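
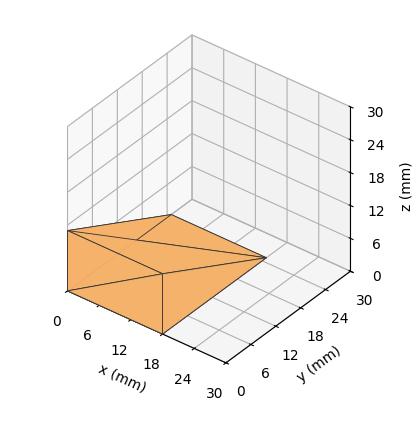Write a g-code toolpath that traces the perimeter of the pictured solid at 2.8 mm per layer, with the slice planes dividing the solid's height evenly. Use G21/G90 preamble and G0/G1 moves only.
Reading the render: the shape is a wedge (ramp): 18 × 25 mm base, rising to 11 mm along the y=0 edge and sloping linearly to z=0 at y=25 (dimensions read to the nearest mm from the axis ticks). For the g-code, the solid's height is divided into equal slices at the stated Δz and each level perimeter traced with G1 moves after a G0 lift.

; perimeter-only toolpath
G21 ; units = mm
G90 ; absolute positioning
G28 ; home
; layer 1
G0 Z2.8
G0 X0.0 Y0.0
G1 X18.0 Y0.0
G1 X18.0 Y18.8
G1 X0.0 Y18.8
G1 X0.0 Y0.0
; layer 2
G0 Z5.5
G0 X0.0 Y0.0
G1 X18.0 Y0.0
G1 X18.0 Y12.5
G1 X0.0 Y12.5
G1 X0.0 Y0.0
; layer 3
G0 Z8.2
G0 X0.0 Y0.0
G1 X18.0 Y0.0
G1 X18.0 Y6.2
G1 X0.0 Y6.2
G1 X0.0 Y0.0
M2 ; end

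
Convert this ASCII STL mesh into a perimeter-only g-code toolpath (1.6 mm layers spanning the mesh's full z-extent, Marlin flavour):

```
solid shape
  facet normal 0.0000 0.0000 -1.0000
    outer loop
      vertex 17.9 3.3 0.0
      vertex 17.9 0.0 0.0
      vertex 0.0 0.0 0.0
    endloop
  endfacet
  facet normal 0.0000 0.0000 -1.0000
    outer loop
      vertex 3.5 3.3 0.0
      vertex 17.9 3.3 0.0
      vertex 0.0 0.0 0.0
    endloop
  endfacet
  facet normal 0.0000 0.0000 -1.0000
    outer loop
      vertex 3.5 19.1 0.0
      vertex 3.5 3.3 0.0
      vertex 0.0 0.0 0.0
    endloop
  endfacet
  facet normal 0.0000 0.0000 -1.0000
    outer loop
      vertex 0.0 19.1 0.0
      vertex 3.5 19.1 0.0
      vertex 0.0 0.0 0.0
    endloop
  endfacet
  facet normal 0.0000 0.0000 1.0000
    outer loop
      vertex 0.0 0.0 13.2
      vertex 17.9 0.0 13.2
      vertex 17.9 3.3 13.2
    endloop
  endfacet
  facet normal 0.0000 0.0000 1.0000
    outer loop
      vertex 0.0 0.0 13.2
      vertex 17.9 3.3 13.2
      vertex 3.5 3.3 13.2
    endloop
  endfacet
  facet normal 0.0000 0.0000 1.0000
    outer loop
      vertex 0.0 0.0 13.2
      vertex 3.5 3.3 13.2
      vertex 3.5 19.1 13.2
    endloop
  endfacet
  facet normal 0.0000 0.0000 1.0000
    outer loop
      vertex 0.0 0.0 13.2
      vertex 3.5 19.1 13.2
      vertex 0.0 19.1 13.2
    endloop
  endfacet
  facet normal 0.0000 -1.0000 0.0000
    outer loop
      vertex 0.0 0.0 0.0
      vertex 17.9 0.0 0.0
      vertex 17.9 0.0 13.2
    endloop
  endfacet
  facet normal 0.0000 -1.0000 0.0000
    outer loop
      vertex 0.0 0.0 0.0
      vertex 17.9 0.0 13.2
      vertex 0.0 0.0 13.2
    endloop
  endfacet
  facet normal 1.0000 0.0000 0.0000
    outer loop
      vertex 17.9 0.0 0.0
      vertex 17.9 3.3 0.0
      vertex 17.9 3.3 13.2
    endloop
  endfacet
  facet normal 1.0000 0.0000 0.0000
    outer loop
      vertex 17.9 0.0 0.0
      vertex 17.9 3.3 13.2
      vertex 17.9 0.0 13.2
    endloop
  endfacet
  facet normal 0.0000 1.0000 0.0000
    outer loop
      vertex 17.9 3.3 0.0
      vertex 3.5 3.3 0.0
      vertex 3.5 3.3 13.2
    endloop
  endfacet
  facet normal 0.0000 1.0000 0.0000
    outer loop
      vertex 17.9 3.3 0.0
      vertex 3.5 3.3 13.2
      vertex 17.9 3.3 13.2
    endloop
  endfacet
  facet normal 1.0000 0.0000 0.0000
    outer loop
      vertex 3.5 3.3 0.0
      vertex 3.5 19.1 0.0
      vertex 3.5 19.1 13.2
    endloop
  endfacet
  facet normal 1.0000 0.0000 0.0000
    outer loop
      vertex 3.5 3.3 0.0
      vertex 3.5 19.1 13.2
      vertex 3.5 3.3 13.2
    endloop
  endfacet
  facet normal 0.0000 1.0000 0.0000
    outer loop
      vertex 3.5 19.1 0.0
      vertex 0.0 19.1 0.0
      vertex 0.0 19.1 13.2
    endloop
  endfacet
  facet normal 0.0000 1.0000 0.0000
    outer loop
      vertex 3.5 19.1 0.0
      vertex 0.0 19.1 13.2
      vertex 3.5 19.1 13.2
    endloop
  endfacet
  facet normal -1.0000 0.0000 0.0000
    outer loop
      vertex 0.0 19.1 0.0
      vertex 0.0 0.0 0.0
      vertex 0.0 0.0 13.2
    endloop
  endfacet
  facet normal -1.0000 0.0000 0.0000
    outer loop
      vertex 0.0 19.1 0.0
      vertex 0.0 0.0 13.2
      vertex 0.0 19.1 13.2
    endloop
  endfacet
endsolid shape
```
; perimeter-only toolpath
G21 ; units = mm
G90 ; absolute positioning
G28 ; home
; layer 1
G0 Z1.6
G0 X0.0 Y0.0
G1 X17.9 Y0.0
G1 X17.9 Y3.3
G1 X3.5 Y3.3
G1 X3.5 Y19.1
G1 X0.0 Y19.1
G1 X0.0 Y0.0
; layer 2
G0 Z3.3
G0 X0.0 Y0.0
G1 X17.9 Y0.0
G1 X17.9 Y3.3
G1 X3.5 Y3.3
G1 X3.5 Y19.1
G1 X0.0 Y19.1
G1 X0.0 Y0.0
; layer 3
G0 Z4.9
G0 X0.0 Y0.0
G1 X17.9 Y0.0
G1 X17.9 Y3.3
G1 X3.5 Y3.3
G1 X3.5 Y19.1
G1 X0.0 Y19.1
G1 X0.0 Y0.0
; layer 4
G0 Z6.6
G0 X0.0 Y0.0
G1 X17.9 Y0.0
G1 X17.9 Y3.3
G1 X3.5 Y3.3
G1 X3.5 Y19.1
G1 X0.0 Y19.1
G1 X0.0 Y0.0
; layer 5
G0 Z8.2
G0 X0.0 Y0.0
G1 X17.9 Y0.0
G1 X17.9 Y3.3
G1 X3.5 Y3.3
G1 X3.5 Y19.1
G1 X0.0 Y19.1
G1 X0.0 Y0.0
; layer 6
G0 Z9.9
G0 X0.0 Y0.0
G1 X17.9 Y0.0
G1 X17.9 Y3.3
G1 X3.5 Y3.3
G1 X3.5 Y19.1
G1 X0.0 Y19.1
G1 X0.0 Y0.0
; layer 7
G0 Z11.5
G0 X0.0 Y0.0
G1 X17.9 Y0.0
G1 X17.9 Y3.3
G1 X3.5 Y3.3
G1 X3.5 Y19.1
G1 X0.0 Y19.1
G1 X0.0 Y0.0
; layer 8
G0 Z13.2
G0 X0.0 Y0.0
G1 X17.9 Y0.0
G1 X17.9 Y3.3
G1 X3.5 Y3.3
G1 X3.5 Y19.1
G1 X0.0 Y19.1
G1 X0.0 Y0.0
M2 ; end

The solid is an L-shaped prism: outer 17.9 × 19.1 mm, arm thicknesses ≈ 3.3 mm (horizontal) and 3.5 mm (vertical), extruded 13.2 mm in z. Slicing at Δz = 1.6 mm — 8 equal slices spanning the solid's height, so layer i sits at z = i·h/8 — gives 8 non-empty perimeters. Each is a 6-segment closed polygon; G0 lifts to the layer z and rapids to the start vertex, then G1 traces the edges.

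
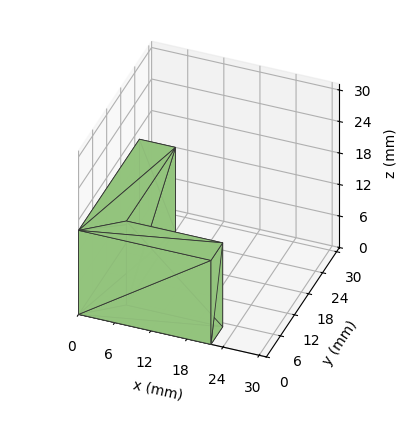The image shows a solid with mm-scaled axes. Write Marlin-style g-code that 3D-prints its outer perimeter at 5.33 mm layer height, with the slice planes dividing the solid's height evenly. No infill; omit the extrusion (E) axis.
Reading the render: the shape is an L-shaped prism: outer 22 × 26 mm, arm thicknesses ≈ 5 mm (horizontal) and 6 mm (vertical), extruded 16 mm in z (dimensions read to the nearest mm from the axis ticks). For the g-code, the solid's height is divided into equal slices at the stated Δz and each level perimeter traced with G1 moves after a G0 lift.

; perimeter-only toolpath
G21 ; units = mm
G90 ; absolute positioning
G28 ; home
; layer 1
G0 Z5.33
G0 X0.00 Y0.00
G1 X22.00 Y0.00
G1 X22.00 Y5.00
G1 X6.00 Y5.00
G1 X6.00 Y26.00
G1 X0.00 Y26.00
G1 X0.00 Y0.00
; layer 2
G0 Z10.67
G0 X0.00 Y0.00
G1 X22.00 Y0.00
G1 X22.00 Y5.00
G1 X6.00 Y5.00
G1 X6.00 Y26.00
G1 X0.00 Y26.00
G1 X0.00 Y0.00
; layer 3
G0 Z16.00
G0 X0.00 Y0.00
G1 X22.00 Y0.00
G1 X22.00 Y5.00
G1 X6.00 Y5.00
G1 X6.00 Y26.00
G1 X0.00 Y26.00
G1 X0.00 Y0.00
M2 ; end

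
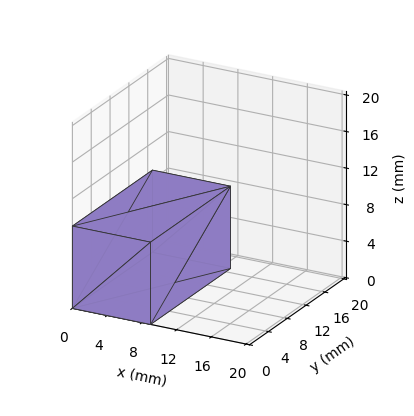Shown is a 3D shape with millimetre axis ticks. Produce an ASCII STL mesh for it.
Reading the render: the shape is a rectangular box, roughly 9 × 17 mm footprint and 9 mm tall (dimensions read to the nearest mm from the axis ticks). For the STL, each face is triangulated and given an outward normal.

solid part
  facet normal 0.0000 0.0000 -1.0000
    outer loop
      vertex 9.00 17.00 0.00
      vertex 9.00 0.00 0.00
      vertex 0.00 0.00 0.00
    endloop
  endfacet
  facet normal 0.0000 0.0000 -1.0000
    outer loop
      vertex 0.00 17.00 0.00
      vertex 9.00 17.00 0.00
      vertex 0.00 0.00 0.00
    endloop
  endfacet
  facet normal 0.0000 0.0000 1.0000
    outer loop
      vertex 0.00 0.00 9.00
      vertex 9.00 0.00 9.00
      vertex 9.00 17.00 9.00
    endloop
  endfacet
  facet normal 0.0000 0.0000 1.0000
    outer loop
      vertex 0.00 0.00 9.00
      vertex 9.00 17.00 9.00
      vertex 0.00 17.00 9.00
    endloop
  endfacet
  facet normal 0.0000 -1.0000 0.0000
    outer loop
      vertex 0.00 0.00 0.00
      vertex 9.00 0.00 0.00
      vertex 9.00 0.00 9.00
    endloop
  endfacet
  facet normal 0.0000 -1.0000 0.0000
    outer loop
      vertex 0.00 0.00 0.00
      vertex 9.00 0.00 9.00
      vertex 0.00 0.00 9.00
    endloop
  endfacet
  facet normal 0.0000 1.0000 0.0000
    outer loop
      vertex 9.00 17.00 9.00
      vertex 9.00 17.00 0.00
      vertex 0.00 17.00 0.00
    endloop
  endfacet
  facet normal 0.0000 1.0000 0.0000
    outer loop
      vertex 0.00 17.00 9.00
      vertex 9.00 17.00 9.00
      vertex 0.00 17.00 0.00
    endloop
  endfacet
  facet normal -1.0000 0.0000 0.0000
    outer loop
      vertex 0.00 17.00 9.00
      vertex 0.00 17.00 0.00
      vertex 0.00 0.00 0.00
    endloop
  endfacet
  facet normal -1.0000 0.0000 0.0000
    outer loop
      vertex 0.00 0.00 9.00
      vertex 0.00 17.00 9.00
      vertex 0.00 0.00 0.00
    endloop
  endfacet
  facet normal 1.0000 0.0000 0.0000
    outer loop
      vertex 9.00 0.00 0.00
      vertex 9.00 17.00 0.00
      vertex 9.00 17.00 9.00
    endloop
  endfacet
  facet normal 1.0000 0.0000 0.0000
    outer loop
      vertex 9.00 0.00 0.00
      vertex 9.00 17.00 9.00
      vertex 9.00 0.00 9.00
    endloop
  endfacet
endsolid part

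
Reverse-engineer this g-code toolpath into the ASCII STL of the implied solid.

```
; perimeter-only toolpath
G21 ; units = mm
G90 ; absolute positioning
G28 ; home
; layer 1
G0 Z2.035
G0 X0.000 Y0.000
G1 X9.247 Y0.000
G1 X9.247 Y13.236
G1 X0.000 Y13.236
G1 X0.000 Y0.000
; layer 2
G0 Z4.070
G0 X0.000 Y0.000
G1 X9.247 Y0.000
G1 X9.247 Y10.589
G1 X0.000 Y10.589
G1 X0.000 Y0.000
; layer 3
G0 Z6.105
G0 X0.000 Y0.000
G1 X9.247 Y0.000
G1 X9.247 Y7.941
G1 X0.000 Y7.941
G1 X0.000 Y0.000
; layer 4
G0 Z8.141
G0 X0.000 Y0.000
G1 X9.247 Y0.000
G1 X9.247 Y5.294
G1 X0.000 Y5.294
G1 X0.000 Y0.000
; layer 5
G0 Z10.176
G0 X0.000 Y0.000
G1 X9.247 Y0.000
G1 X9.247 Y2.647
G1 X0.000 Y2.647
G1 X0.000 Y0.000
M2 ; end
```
solid part
  facet normal 0.0000 0.0000 -1.0000
    outer loop
      vertex 9.247 15.883 0.000
      vertex 9.247 0.000 0.000
      vertex 0.000 0.000 0.000
    endloop
  endfacet
  facet normal 0.0000 0.0000 -1.0000
    outer loop
      vertex 0.000 15.883 0.000
      vertex 9.247 15.883 0.000
      vertex 0.000 0.000 0.000
    endloop
  endfacet
  facet normal 0.0000 -1.0000 0.0000
    outer loop
      vertex 0.000 0.000 0.000
      vertex 9.247 0.000 0.000
      vertex 9.247 0.000 12.211
    endloop
  endfacet
  facet normal 0.0000 -1.0000 0.0000
    outer loop
      vertex 0.000 0.000 0.000
      vertex 9.247 0.000 12.211
      vertex 0.000 0.000 12.211
    endloop
  endfacet
  facet normal 0.0000 0.6095 0.7928
    outer loop
      vertex 0.000 0.000 12.211
      vertex 9.247 0.000 12.211
      vertex 9.247 15.883 0.000
    endloop
  endfacet
  facet normal 0.0000 0.6095 0.7928
    outer loop
      vertex 0.000 0.000 12.211
      vertex 9.247 15.883 0.000
      vertex 0.000 15.883 0.000
    endloop
  endfacet
  facet normal -1.0000 0.0000 0.0000
    outer loop
      vertex 0.000 0.000 12.211
      vertex 0.000 15.883 0.000
      vertex 0.000 0.000 0.000
    endloop
  endfacet
  facet normal 1.0000 0.0000 0.0000
    outer loop
      vertex 9.247 0.000 0.000
      vertex 9.247 15.883 0.000
      vertex 9.247 0.000 12.211
    endloop
  endfacet
endsolid part

The G0 Z moves step by Δz≈2.035 mm. The G1 loops shrink linearly with z, so the solid tapers from its base footprint up to z≈12.2. Closing with a flat bottom cap and the tapered top and triangulating gives 8 facets — a wedge (ramp): 9.25 × 15.9 mm base, rising to 12.2 mm along the y=0 edge and sloping linearly to z=0 at y=15.9.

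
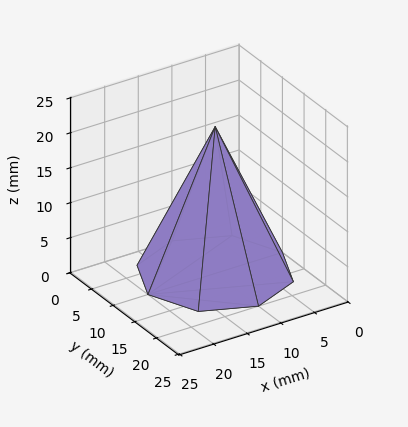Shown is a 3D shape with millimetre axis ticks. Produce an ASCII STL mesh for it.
Reading the render: the shape is a regular 8-sided pyramid, base circumscribed radius ≈ 10 mm, apex at z ≈ 21 mm (dimensions read to the nearest mm from the axis ticks). For the STL, each face is triangulated and given an outward normal.

solid part
  facet normal 0.0000 0.0000 -1.0000
    outer loop
      vertex 10.000 20.000 0.000
      vertex 17.071 17.071 0.000
      vertex 20.000 10.000 0.000
    endloop
  endfacet
  facet normal 0.0000 0.0000 -1.0000
    outer loop
      vertex 2.929 17.071 0.000
      vertex 10.000 20.000 0.000
      vertex 20.000 10.000 0.000
    endloop
  endfacet
  facet normal 0.0000 0.0000 -1.0000
    outer loop
      vertex 0.000 10.000 0.000
      vertex 2.929 17.071 0.000
      vertex 20.000 10.000 0.000
    endloop
  endfacet
  facet normal 0.0000 0.0000 -1.0000
    outer loop
      vertex 2.929 2.929 0.000
      vertex 0.000 10.000 0.000
      vertex 20.000 10.000 0.000
    endloop
  endfacet
  facet normal 0.0000 0.0000 -1.0000
    outer loop
      vertex 10.000 0.000 0.000
      vertex 2.929 2.929 0.000
      vertex 20.000 10.000 0.000
    endloop
  endfacet
  facet normal 0.0000 0.0000 -1.0000
    outer loop
      vertex 17.071 2.929 0.000
      vertex 10.000 0.000 0.000
      vertex 20.000 10.000 0.000
    endloop
  endfacet
  facet normal 0.8457 0.3503 0.4027
    outer loop
      vertex 20.000 10.000 0.000
      vertex 17.071 17.071 0.000
      vertex 10.000 10.000 21.000
    endloop
  endfacet
  facet normal 0.3503 0.8457 0.4027
    outer loop
      vertex 17.071 17.071 0.000
      vertex 10.000 20.000 0.000
      vertex 10.000 10.000 21.000
    endloop
  endfacet
  facet normal -0.3503 0.8457 0.4027
    outer loop
      vertex 10.000 20.000 0.000
      vertex 2.929 17.071 0.000
      vertex 10.000 10.000 21.000
    endloop
  endfacet
  facet normal -0.8457 0.3503 0.4027
    outer loop
      vertex 2.929 17.071 0.000
      vertex 0.000 10.000 0.000
      vertex 10.000 10.000 21.000
    endloop
  endfacet
  facet normal -0.8457 -0.3503 0.4027
    outer loop
      vertex 0.000 10.000 0.000
      vertex 2.929 2.929 0.000
      vertex 10.000 10.000 21.000
    endloop
  endfacet
  facet normal -0.3503 -0.8457 0.4027
    outer loop
      vertex 2.929 2.929 0.000
      vertex 10.000 0.000 0.000
      vertex 10.000 10.000 21.000
    endloop
  endfacet
  facet normal 0.3503 -0.8457 0.4027
    outer loop
      vertex 10.000 0.000 0.000
      vertex 17.071 2.929 0.000
      vertex 10.000 10.000 21.000
    endloop
  endfacet
  facet normal 0.8457 -0.3503 0.4027
    outer loop
      vertex 17.071 2.929 0.000
      vertex 20.000 10.000 0.000
      vertex 10.000 10.000 21.000
    endloop
  endfacet
endsolid part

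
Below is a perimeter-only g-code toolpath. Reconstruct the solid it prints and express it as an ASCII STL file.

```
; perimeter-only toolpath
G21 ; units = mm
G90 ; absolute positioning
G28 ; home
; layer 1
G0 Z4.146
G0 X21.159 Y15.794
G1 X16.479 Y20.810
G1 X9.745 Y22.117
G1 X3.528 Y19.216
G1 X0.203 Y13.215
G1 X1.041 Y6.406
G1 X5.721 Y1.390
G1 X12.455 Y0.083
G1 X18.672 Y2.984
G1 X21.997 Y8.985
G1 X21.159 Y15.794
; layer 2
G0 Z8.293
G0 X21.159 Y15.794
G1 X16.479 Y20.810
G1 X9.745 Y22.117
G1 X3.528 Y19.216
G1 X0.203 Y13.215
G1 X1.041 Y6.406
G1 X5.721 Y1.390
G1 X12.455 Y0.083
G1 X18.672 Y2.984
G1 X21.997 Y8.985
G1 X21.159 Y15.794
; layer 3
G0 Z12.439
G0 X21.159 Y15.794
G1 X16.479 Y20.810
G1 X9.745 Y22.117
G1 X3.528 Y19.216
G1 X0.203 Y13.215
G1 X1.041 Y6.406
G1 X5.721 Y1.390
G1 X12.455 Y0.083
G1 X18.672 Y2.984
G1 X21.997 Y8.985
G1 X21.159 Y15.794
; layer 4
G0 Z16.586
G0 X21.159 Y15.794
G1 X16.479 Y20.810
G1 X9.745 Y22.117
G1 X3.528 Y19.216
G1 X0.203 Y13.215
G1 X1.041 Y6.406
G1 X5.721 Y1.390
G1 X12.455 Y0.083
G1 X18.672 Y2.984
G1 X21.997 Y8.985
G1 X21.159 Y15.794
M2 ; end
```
solid part
  facet normal 0.0000 0.0000 -1.0000
    outer loop
      vertex 9.745 22.117 0.000
      vertex 16.479 20.810 0.000
      vertex 21.159 15.794 0.000
    endloop
  endfacet
  facet normal 0.0000 0.0000 -1.0000
    outer loop
      vertex 3.528 19.216 0.000
      vertex 9.745 22.117 0.000
      vertex 21.159 15.794 0.000
    endloop
  endfacet
  facet normal 0.0000 0.0000 -1.0000
    outer loop
      vertex 0.203 13.215 0.000
      vertex 3.528 19.216 0.000
      vertex 21.159 15.794 0.000
    endloop
  endfacet
  facet normal 0.0000 0.0000 -1.0000
    outer loop
      vertex 1.041 6.406 0.000
      vertex 0.203 13.215 0.000
      vertex 21.159 15.794 0.000
    endloop
  endfacet
  facet normal 0.0000 0.0000 -1.0000
    outer loop
      vertex 5.721 1.390 0.000
      vertex 1.041 6.406 0.000
      vertex 21.159 15.794 0.000
    endloop
  endfacet
  facet normal 0.0000 0.0000 -1.0000
    outer loop
      vertex 12.455 0.083 0.000
      vertex 5.721 1.390 0.000
      vertex 21.159 15.794 0.000
    endloop
  endfacet
  facet normal 0.0000 0.0000 -1.0000
    outer loop
      vertex 18.672 2.984 0.000
      vertex 12.455 0.083 0.000
      vertex 21.159 15.794 0.000
    endloop
  endfacet
  facet normal 0.0000 0.0000 -1.0000
    outer loop
      vertex 21.997 8.985 0.000
      vertex 18.672 2.984 0.000
      vertex 21.159 15.794 0.000
    endloop
  endfacet
  facet normal 0.0000 0.0000 1.0000
    outer loop
      vertex 21.159 15.794 16.586
      vertex 16.479 20.810 16.586
      vertex 9.745 22.117 16.586
    endloop
  endfacet
  facet normal 0.0000 0.0000 1.0000
    outer loop
      vertex 21.159 15.794 16.586
      vertex 9.745 22.117 16.586
      vertex 3.528 19.216 16.586
    endloop
  endfacet
  facet normal 0.0000 0.0000 1.0000
    outer loop
      vertex 21.159 15.794 16.586
      vertex 3.528 19.216 16.586
      vertex 0.203 13.215 16.586
    endloop
  endfacet
  facet normal 0.0000 0.0000 1.0000
    outer loop
      vertex 21.159 15.794 16.586
      vertex 0.203 13.215 16.586
      vertex 1.041 6.406 16.586
    endloop
  endfacet
  facet normal 0.0000 0.0000 1.0000
    outer loop
      vertex 21.159 15.794 16.586
      vertex 1.041 6.406 16.586
      vertex 5.721 1.390 16.586
    endloop
  endfacet
  facet normal 0.0000 0.0000 1.0000
    outer loop
      vertex 21.159 15.794 16.586
      vertex 5.721 1.390 16.586
      vertex 12.455 0.083 16.586
    endloop
  endfacet
  facet normal 0.0000 0.0000 1.0000
    outer loop
      vertex 21.159 15.794 16.586
      vertex 12.455 0.083 16.586
      vertex 18.672 2.984 16.586
    endloop
  endfacet
  facet normal 0.0000 0.0000 1.0000
    outer loop
      vertex 21.159 15.794 16.586
      vertex 18.672 2.984 16.586
      vertex 21.997 8.985 16.586
    endloop
  endfacet
  facet normal 0.7312 0.6822 0.0000
    outer loop
      vertex 21.159 15.794 0.000
      vertex 16.479 20.810 0.000
      vertex 16.479 20.810 16.586
    endloop
  endfacet
  facet normal 0.7312 0.6822 0.0000
    outer loop
      vertex 21.159 15.794 0.000
      vertex 16.479 20.810 16.586
      vertex 21.159 15.794 16.586
    endloop
  endfacet
  facet normal 0.1905 0.9817 0.0000
    outer loop
      vertex 16.479 20.810 0.000
      vertex 9.745 22.117 0.000
      vertex 9.745 22.117 16.586
    endloop
  endfacet
  facet normal 0.1905 0.9817 0.0000
    outer loop
      vertex 16.479 20.810 0.000
      vertex 9.745 22.117 16.586
      vertex 16.479 20.810 16.586
    endloop
  endfacet
  facet normal -0.4229 0.9062 0.0000
    outer loop
      vertex 9.745 22.117 0.000
      vertex 3.528 19.216 0.000
      vertex 3.528 19.216 16.586
    endloop
  endfacet
  facet normal -0.4229 0.9062 0.0000
    outer loop
      vertex 9.745 22.117 0.000
      vertex 3.528 19.216 16.586
      vertex 9.745 22.117 16.586
    endloop
  endfacet
  facet normal -0.8747 0.4847 0.0000
    outer loop
      vertex 3.528 19.216 0.000
      vertex 0.203 13.215 0.000
      vertex 0.203 13.215 16.586
    endloop
  endfacet
  facet normal -0.8747 0.4847 0.0000
    outer loop
      vertex 3.528 19.216 0.000
      vertex 0.203 13.215 16.586
      vertex 3.528 19.216 16.586
    endloop
  endfacet
  facet normal -0.9925 -0.1222 0.0000
    outer loop
      vertex 0.203 13.215 0.000
      vertex 1.041 6.406 0.000
      vertex 1.041 6.406 16.586
    endloop
  endfacet
  facet normal -0.9925 -0.1222 0.0000
    outer loop
      vertex 0.203 13.215 0.000
      vertex 1.041 6.406 16.586
      vertex 0.203 13.215 16.586
    endloop
  endfacet
  facet normal -0.7312 -0.6822 0.0000
    outer loop
      vertex 1.041 6.406 0.000
      vertex 5.721 1.390 0.000
      vertex 5.721 1.390 16.586
    endloop
  endfacet
  facet normal -0.7312 -0.6822 0.0000
    outer loop
      vertex 1.041 6.406 0.000
      vertex 5.721 1.390 16.586
      vertex 1.041 6.406 16.586
    endloop
  endfacet
  facet normal -0.1905 -0.9817 0.0000
    outer loop
      vertex 5.721 1.390 0.000
      vertex 12.455 0.083 0.000
      vertex 12.455 0.083 16.586
    endloop
  endfacet
  facet normal -0.1905 -0.9817 0.0000
    outer loop
      vertex 5.721 1.390 0.000
      vertex 12.455 0.083 16.586
      vertex 5.721 1.390 16.586
    endloop
  endfacet
  facet normal 0.4229 -0.9062 0.0000
    outer loop
      vertex 12.455 0.083 0.000
      vertex 18.672 2.984 0.000
      vertex 18.672 2.984 16.586
    endloop
  endfacet
  facet normal 0.4229 -0.9062 0.0000
    outer loop
      vertex 12.455 0.083 0.000
      vertex 18.672 2.984 16.586
      vertex 12.455 0.083 16.586
    endloop
  endfacet
  facet normal 0.8747 -0.4847 0.0000
    outer loop
      vertex 18.672 2.984 0.000
      vertex 21.997 8.985 0.000
      vertex 21.997 8.985 16.586
    endloop
  endfacet
  facet normal 0.8747 -0.4847 0.0000
    outer loop
      vertex 18.672 2.984 0.000
      vertex 21.997 8.985 16.586
      vertex 18.672 2.984 16.586
    endloop
  endfacet
  facet normal 0.9925 0.1222 0.0000
    outer loop
      vertex 21.997 8.985 0.000
      vertex 21.159 15.794 0.000
      vertex 21.159 15.794 16.586
    endloop
  endfacet
  facet normal 0.9925 0.1222 0.0000
    outer loop
      vertex 21.997 8.985 0.000
      vertex 21.159 15.794 16.586
      vertex 21.997 8.985 16.586
    endloop
  endfacet
endsolid part

The G0 Z moves step by Δz≈4.146 mm. Every layer's G1 loop is the same polygon, so the solid is a straight extrusion of it from z=0 to z≈16.6. Closing with flat bottom and top caps and triangulating gives 36 facets — a regular 10-sided prism (a cylinder approximated with 10 flat sides), circumscribed radius ≈ 11.1 mm, height ≈ 16.6 mm.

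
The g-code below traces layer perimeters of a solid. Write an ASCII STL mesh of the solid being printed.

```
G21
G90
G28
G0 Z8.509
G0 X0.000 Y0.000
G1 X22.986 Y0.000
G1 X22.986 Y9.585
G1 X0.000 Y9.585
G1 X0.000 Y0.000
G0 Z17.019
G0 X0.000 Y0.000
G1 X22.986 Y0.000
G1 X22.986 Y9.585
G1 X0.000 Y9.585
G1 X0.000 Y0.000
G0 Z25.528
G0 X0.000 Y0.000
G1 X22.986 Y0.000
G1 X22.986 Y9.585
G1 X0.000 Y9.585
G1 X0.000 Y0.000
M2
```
solid part
  facet normal 0.0000 0.0000 -1.0000
    outer loop
      vertex 22.986 9.585 0.000
      vertex 22.986 0.000 0.000
      vertex 0.000 0.000 0.000
    endloop
  endfacet
  facet normal 0.0000 0.0000 -1.0000
    outer loop
      vertex 0.000 9.585 0.000
      vertex 22.986 9.585 0.000
      vertex 0.000 0.000 0.000
    endloop
  endfacet
  facet normal 0.0000 0.0000 1.0000
    outer loop
      vertex 0.000 0.000 25.528
      vertex 22.986 0.000 25.528
      vertex 22.986 9.585 25.528
    endloop
  endfacet
  facet normal 0.0000 0.0000 1.0000
    outer loop
      vertex 0.000 0.000 25.528
      vertex 22.986 9.585 25.528
      vertex 0.000 9.585 25.528
    endloop
  endfacet
  facet normal 0.0000 -1.0000 0.0000
    outer loop
      vertex 0.000 0.000 0.000
      vertex 22.986 0.000 0.000
      vertex 22.986 0.000 25.528
    endloop
  endfacet
  facet normal 0.0000 -1.0000 0.0000
    outer loop
      vertex 0.000 0.000 0.000
      vertex 22.986 0.000 25.528
      vertex 0.000 0.000 25.528
    endloop
  endfacet
  facet normal 0.0000 1.0000 0.0000
    outer loop
      vertex 22.986 9.585 25.528
      vertex 22.986 9.585 0.000
      vertex 0.000 9.585 0.000
    endloop
  endfacet
  facet normal 0.0000 1.0000 0.0000
    outer loop
      vertex 0.000 9.585 25.528
      vertex 22.986 9.585 25.528
      vertex 0.000 9.585 0.000
    endloop
  endfacet
  facet normal -1.0000 0.0000 0.0000
    outer loop
      vertex 0.000 9.585 25.528
      vertex 0.000 9.585 0.000
      vertex 0.000 0.000 0.000
    endloop
  endfacet
  facet normal -1.0000 0.0000 0.0000
    outer loop
      vertex 0.000 0.000 25.528
      vertex 0.000 9.585 25.528
      vertex 0.000 0.000 0.000
    endloop
  endfacet
  facet normal 1.0000 0.0000 0.0000
    outer loop
      vertex 22.986 0.000 0.000
      vertex 22.986 9.585 0.000
      vertex 22.986 9.585 25.528
    endloop
  endfacet
  facet normal 1.0000 0.0000 0.0000
    outer loop
      vertex 22.986 0.000 0.000
      vertex 22.986 9.585 25.528
      vertex 22.986 0.000 25.528
    endloop
  endfacet
endsolid part

The G0 Z moves step by Δz≈8.509 mm. Every layer's G1 loop is the same polygon, so the solid is a straight extrusion of it from z=0 to z≈25.5. Closing with flat bottom and top caps and triangulating gives 12 facets — a rectangular box, roughly 23 × 9.59 mm footprint and 25.5 mm tall.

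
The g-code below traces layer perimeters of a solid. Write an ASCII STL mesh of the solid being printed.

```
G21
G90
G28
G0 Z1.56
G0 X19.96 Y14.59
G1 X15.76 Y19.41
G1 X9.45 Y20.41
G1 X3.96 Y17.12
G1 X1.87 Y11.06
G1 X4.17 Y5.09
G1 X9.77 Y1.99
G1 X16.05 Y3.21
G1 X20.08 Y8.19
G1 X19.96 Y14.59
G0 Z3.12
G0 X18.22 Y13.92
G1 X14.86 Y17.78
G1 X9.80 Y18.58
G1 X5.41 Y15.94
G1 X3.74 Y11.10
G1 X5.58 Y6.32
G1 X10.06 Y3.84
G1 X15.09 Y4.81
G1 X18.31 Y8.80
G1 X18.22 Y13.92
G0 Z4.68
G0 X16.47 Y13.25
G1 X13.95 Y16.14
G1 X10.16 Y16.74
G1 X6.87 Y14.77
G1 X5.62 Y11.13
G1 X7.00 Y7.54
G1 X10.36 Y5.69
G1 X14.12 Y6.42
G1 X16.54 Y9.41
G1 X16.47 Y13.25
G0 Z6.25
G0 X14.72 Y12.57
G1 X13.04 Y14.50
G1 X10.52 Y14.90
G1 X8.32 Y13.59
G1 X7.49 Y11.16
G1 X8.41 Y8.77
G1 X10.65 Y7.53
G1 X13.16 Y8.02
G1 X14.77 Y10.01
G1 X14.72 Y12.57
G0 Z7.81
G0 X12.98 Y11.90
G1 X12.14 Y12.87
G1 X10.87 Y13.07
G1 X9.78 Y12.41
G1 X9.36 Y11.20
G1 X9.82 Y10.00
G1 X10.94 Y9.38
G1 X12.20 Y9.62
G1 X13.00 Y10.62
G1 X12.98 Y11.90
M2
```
solid part
  facet normal 0.0000 0.0000 -1.0000
    outer loop
      vertex 9.09 22.25 0.00
      vertex 16.67 21.05 0.00
      vertex 21.71 15.26 0.00
    endloop
  endfacet
  facet normal 0.0000 0.0000 -1.0000
    outer loop
      vertex 2.50 18.30 0.00
      vertex 9.09 22.25 0.00
      vertex 21.71 15.26 0.00
    endloop
  endfacet
  facet normal 0.0000 0.0000 -1.0000
    outer loop
      vertex 0.00 11.03 0.00
      vertex 2.50 18.30 0.00
      vertex 21.71 15.26 0.00
    endloop
  endfacet
  facet normal 0.0000 0.0000 -1.0000
    outer loop
      vertex 2.76 3.86 0.00
      vertex 0.00 11.03 0.00
      vertex 21.71 15.26 0.00
    endloop
  endfacet
  facet normal 0.0000 0.0000 -1.0000
    outer loop
      vertex 9.48 0.14 0.00
      vertex 2.76 3.86 0.00
      vertex 21.71 15.26 0.00
    endloop
  endfacet
  facet normal 0.0000 0.0000 -1.0000
    outer loop
      vertex 17.02 1.60 0.00
      vertex 9.48 0.14 0.00
      vertex 21.71 15.26 0.00
    endloop
  endfacet
  facet normal 0.0000 0.0000 -1.0000
    outer loop
      vertex 21.85 7.58 0.00
      vertex 17.02 1.60 0.00
      vertex 21.71 15.26 0.00
    endloop
  endfacet
  facet normal 0.5009 0.4360 0.7477
    outer loop
      vertex 21.71 15.26 0.00
      vertex 16.67 21.05 0.00
      vertex 11.23 11.23 9.37
    endloop
  endfacet
  facet normal 0.1038 0.6559 0.7477
    outer loop
      vertex 16.67 21.05 0.00
      vertex 9.09 22.25 0.00
      vertex 11.23 11.23 9.37
    endloop
  endfacet
  facet normal -0.3414 0.5695 0.7478
    outer loop
      vertex 9.09 22.25 0.00
      vertex 2.50 18.30 0.00
      vertex 11.23 11.23 9.37
    endloop
  endfacet
  facet normal -0.6278 0.2159 0.7478
    outer loop
      vertex 2.50 18.30 0.00
      vertex 0.00 11.03 0.00
      vertex 11.23 11.23 9.37
    endloop
  endfacet
  facet normal -0.6197 -0.2385 0.7478
    outer loop
      vertex 0.00 11.03 0.00
      vertex 2.76 3.86 0.00
      vertex 11.23 11.23 9.37
    endloop
  endfacet
  facet normal -0.3216 -0.5810 0.7477
    outer loop
      vertex 2.76 3.86 0.00
      vertex 9.48 0.14 0.00
      vertex 11.23 11.23 9.37
    endloop
  endfacet
  facet normal 0.1262 -0.6518 0.7478
    outer loop
      vertex 9.48 0.14 0.00
      vertex 17.02 1.60 0.00
      vertex 11.23 11.23 9.37
    endloop
  endfacet
  facet normal 0.5165 -0.4171 0.7478
    outer loop
      vertex 17.02 1.60 0.00
      vertex 21.85 7.58 0.00
      vertex 11.23 11.23 9.37
    endloop
  endfacet
  facet normal 0.6639 0.0121 0.7477
    outer loop
      vertex 21.85 7.58 0.00
      vertex 21.71 15.26 0.00
      vertex 11.23 11.23 9.37
    endloop
  endfacet
endsolid part

The G0 Z moves step by Δz≈1.56 mm. The G1 loops shrink linearly with z, so the solid tapers from its base footprint up to z≈9.37. Closing with a flat bottom cap and the tapered top and triangulating gives 16 facets — a regular 9-sided pyramid, base circumscribed radius ≈ 11.2 mm, apex at z ≈ 9.37 mm.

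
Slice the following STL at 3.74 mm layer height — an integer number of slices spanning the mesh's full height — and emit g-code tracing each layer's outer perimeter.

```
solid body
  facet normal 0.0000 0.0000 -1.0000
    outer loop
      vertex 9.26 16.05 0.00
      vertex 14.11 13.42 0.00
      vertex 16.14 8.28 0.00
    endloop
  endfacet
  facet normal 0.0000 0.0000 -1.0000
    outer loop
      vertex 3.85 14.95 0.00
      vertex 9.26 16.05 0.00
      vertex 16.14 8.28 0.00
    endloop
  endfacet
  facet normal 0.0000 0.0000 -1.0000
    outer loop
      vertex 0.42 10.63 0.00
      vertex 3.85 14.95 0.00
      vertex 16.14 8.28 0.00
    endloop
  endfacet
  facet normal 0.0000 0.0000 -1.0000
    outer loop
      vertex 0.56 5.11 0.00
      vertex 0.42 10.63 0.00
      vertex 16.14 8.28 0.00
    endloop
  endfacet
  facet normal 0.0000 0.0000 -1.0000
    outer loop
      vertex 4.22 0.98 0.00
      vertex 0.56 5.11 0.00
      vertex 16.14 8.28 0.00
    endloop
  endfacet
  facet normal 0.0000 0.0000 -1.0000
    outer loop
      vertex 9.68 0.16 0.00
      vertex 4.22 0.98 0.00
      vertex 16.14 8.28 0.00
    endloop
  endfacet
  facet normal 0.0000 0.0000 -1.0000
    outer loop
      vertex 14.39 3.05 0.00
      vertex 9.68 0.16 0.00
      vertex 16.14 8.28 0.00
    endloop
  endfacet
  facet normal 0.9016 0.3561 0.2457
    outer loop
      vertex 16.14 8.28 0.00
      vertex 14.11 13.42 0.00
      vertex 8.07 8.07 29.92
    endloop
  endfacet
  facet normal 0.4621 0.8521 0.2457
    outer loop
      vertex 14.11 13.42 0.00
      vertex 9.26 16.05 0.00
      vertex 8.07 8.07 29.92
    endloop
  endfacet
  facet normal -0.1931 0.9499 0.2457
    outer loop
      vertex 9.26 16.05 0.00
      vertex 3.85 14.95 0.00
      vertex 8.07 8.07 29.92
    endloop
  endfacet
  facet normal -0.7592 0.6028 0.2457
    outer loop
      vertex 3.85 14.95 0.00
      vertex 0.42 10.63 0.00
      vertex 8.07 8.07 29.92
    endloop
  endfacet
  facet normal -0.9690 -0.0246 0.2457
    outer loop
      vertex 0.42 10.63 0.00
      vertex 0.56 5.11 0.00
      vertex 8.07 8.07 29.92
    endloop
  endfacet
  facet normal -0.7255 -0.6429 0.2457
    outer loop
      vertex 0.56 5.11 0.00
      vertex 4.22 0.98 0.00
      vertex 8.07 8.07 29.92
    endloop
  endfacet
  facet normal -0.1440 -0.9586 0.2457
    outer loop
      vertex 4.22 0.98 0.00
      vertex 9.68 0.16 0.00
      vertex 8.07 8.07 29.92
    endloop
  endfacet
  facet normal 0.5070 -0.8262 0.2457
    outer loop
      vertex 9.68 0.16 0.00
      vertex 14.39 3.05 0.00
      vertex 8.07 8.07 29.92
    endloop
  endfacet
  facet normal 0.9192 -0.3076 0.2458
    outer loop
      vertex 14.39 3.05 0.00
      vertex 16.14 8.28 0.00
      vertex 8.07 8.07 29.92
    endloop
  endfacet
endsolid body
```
; perimeter-only toolpath
G21 ; units = mm
G90 ; absolute positioning
G28 ; home
; layer 1
G0 Z3.74
G0 X15.13 Y8.25
G1 X13.36 Y12.75
G1 X9.11 Y15.05
G1 X4.38 Y14.09
G1 X1.38 Y10.31
G1 X1.50 Y5.48
G1 X4.70 Y1.87
G1 X9.48 Y1.15
G1 X13.60 Y3.68
G1 X15.13 Y8.25
; layer 2
G0 Z7.48
G0 X14.12 Y8.23
G1 X12.60 Y12.08
G1 X8.96 Y14.06
G1 X4.91 Y13.23
G1 X2.33 Y9.99
G1 X2.44 Y5.85
G1 X5.18 Y2.75
G1 X9.28 Y2.14
G1 X12.81 Y4.30
G1 X14.12 Y8.23
; layer 3
G0 Z11.22
G0 X13.11 Y8.20
G1 X11.84 Y11.41
G1 X8.81 Y13.06
G1 X5.43 Y12.37
G1 X3.29 Y9.67
G1 X3.38 Y6.22
G1 X5.66 Y3.64
G1 X9.08 Y3.13
G1 X12.02 Y4.93
G1 X13.11 Y8.20
; layer 4
G0 Z14.96
G0 X12.11 Y8.18
G1 X11.09 Y10.75
G1 X8.66 Y12.06
G1 X5.96 Y11.51
G1 X4.25 Y9.35
G1 X4.32 Y6.59
G1 X6.14 Y4.53
G1 X8.88 Y4.12
G1 X11.23 Y5.56
G1 X12.11 Y8.18
; layer 5
G0 Z18.70
G0 X11.10 Y8.15
G1 X10.33 Y10.08
G1 X8.52 Y11.06
G1 X6.49 Y10.65
G1 X5.20 Y9.03
G1 X5.25 Y6.96
G1 X6.63 Y5.41
G1 X8.67 Y5.10
G1 X10.44 Y6.19
G1 X11.10 Y8.15
; layer 6
G0 Z22.44
G0 X10.09 Y8.12
G1 X9.58 Y9.41
G1 X8.37 Y10.07
G1 X7.02 Y9.79
G1 X6.16 Y8.71
G1 X6.19 Y7.33
G1 X7.11 Y6.30
G1 X8.47 Y6.09
G1 X9.65 Y6.82
G1 X10.09 Y8.12
; layer 7
G0 Z26.18
G0 X9.08 Y8.10
G1 X8.83 Y8.74
G1 X8.22 Y9.07
G1 X7.54 Y8.93
G1 X7.11 Y8.39
G1 X7.13 Y7.70
G1 X7.59 Y7.18
G1 X8.27 Y7.08
G1 X8.86 Y7.44
G1 X9.08 Y8.10
M2 ; end

The solid is a regular 9-sided pyramid, base circumscribed radius ≈ 8.07 mm, apex at z ≈ 29.9 mm. Slicing at Δz = 3.74 mm — 8 equal slices spanning the solid's height, so layer i sits at z = i·h/8 — gives 7 non-empty perimeters. Each is a 9-segment closed polygon; G0 lifts to the layer z and rapids to the start vertex, then G1 traces the edges. The cross-section shrinks linearly with z (the slice at the apex is degenerate and omitted).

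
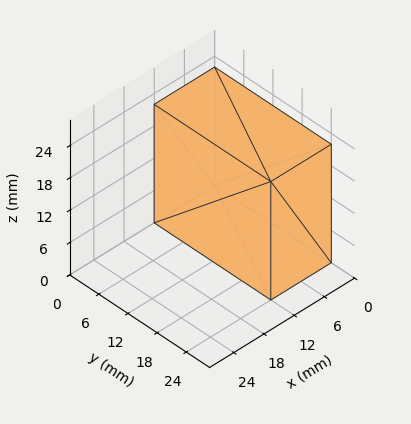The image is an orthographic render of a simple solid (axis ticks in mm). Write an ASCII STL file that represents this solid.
Reading the render: the shape is a rectangular box, roughly 12 × 24 mm footprint and 22 mm tall (dimensions read to the nearest mm from the axis ticks). For the STL, each face is triangulated and given an outward normal.

solid part
  facet normal 0.0000 0.0000 -1.0000
    outer loop
      vertex 12.00 24.00 0.00
      vertex 12.00 0.00 0.00
      vertex 0.00 0.00 0.00
    endloop
  endfacet
  facet normal 0.0000 0.0000 -1.0000
    outer loop
      vertex 0.00 24.00 0.00
      vertex 12.00 24.00 0.00
      vertex 0.00 0.00 0.00
    endloop
  endfacet
  facet normal 0.0000 0.0000 1.0000
    outer loop
      vertex 0.00 0.00 22.00
      vertex 12.00 0.00 22.00
      vertex 12.00 24.00 22.00
    endloop
  endfacet
  facet normal 0.0000 0.0000 1.0000
    outer loop
      vertex 0.00 0.00 22.00
      vertex 12.00 24.00 22.00
      vertex 0.00 24.00 22.00
    endloop
  endfacet
  facet normal 0.0000 -1.0000 0.0000
    outer loop
      vertex 0.00 0.00 0.00
      vertex 12.00 0.00 0.00
      vertex 12.00 0.00 22.00
    endloop
  endfacet
  facet normal 0.0000 -1.0000 0.0000
    outer loop
      vertex 0.00 0.00 0.00
      vertex 12.00 0.00 22.00
      vertex 0.00 0.00 22.00
    endloop
  endfacet
  facet normal 0.0000 1.0000 0.0000
    outer loop
      vertex 12.00 24.00 22.00
      vertex 12.00 24.00 0.00
      vertex 0.00 24.00 0.00
    endloop
  endfacet
  facet normal 0.0000 1.0000 0.0000
    outer loop
      vertex 0.00 24.00 22.00
      vertex 12.00 24.00 22.00
      vertex 0.00 24.00 0.00
    endloop
  endfacet
  facet normal -1.0000 0.0000 0.0000
    outer loop
      vertex 0.00 24.00 22.00
      vertex 0.00 24.00 0.00
      vertex 0.00 0.00 0.00
    endloop
  endfacet
  facet normal -1.0000 0.0000 0.0000
    outer loop
      vertex 0.00 0.00 22.00
      vertex 0.00 24.00 22.00
      vertex 0.00 0.00 0.00
    endloop
  endfacet
  facet normal 1.0000 0.0000 0.0000
    outer loop
      vertex 12.00 0.00 0.00
      vertex 12.00 24.00 0.00
      vertex 12.00 24.00 22.00
    endloop
  endfacet
  facet normal 1.0000 0.0000 0.0000
    outer loop
      vertex 12.00 0.00 0.00
      vertex 12.00 24.00 22.00
      vertex 12.00 0.00 22.00
    endloop
  endfacet
endsolid part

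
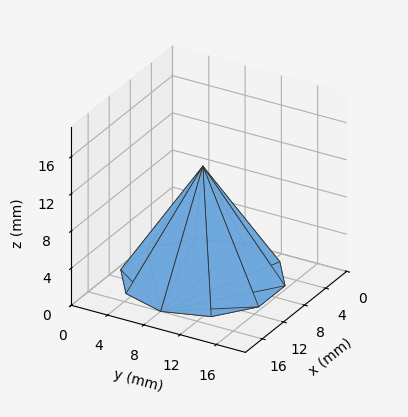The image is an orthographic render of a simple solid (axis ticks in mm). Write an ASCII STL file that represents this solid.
Reading the render: the shape is a regular 10-sided pyramid, base circumscribed radius ≈ 8 mm, apex at z ≈ 12 mm (dimensions read to the nearest mm from the axis ticks). For the STL, each face is triangulated and given an outward normal.

solid part
  facet normal 0.0000 0.0000 -1.0000
    outer loop
      vertex 10.5 15.6 0.0
      vertex 14.5 12.7 0.0
      vertex 16.0 8.0 0.0
    endloop
  endfacet
  facet normal 0.0000 0.0000 -1.0000
    outer loop
      vertex 5.5 15.6 0.0
      vertex 10.5 15.6 0.0
      vertex 16.0 8.0 0.0
    endloop
  endfacet
  facet normal 0.0000 0.0000 -1.0000
    outer loop
      vertex 1.5 12.7 0.0
      vertex 5.5 15.6 0.0
      vertex 16.0 8.0 0.0
    endloop
  endfacet
  facet normal 0.0000 0.0000 -1.0000
    outer loop
      vertex 0.0 8.0 0.0
      vertex 1.5 12.7 0.0
      vertex 16.0 8.0 0.0
    endloop
  endfacet
  facet normal 0.0000 0.0000 -1.0000
    outer loop
      vertex 1.5 3.3 0.0
      vertex 0.0 8.0 0.0
      vertex 16.0 8.0 0.0
    endloop
  endfacet
  facet normal 0.0000 0.0000 -1.0000
    outer loop
      vertex 5.5 0.4 0.0
      vertex 1.5 3.3 0.0
      vertex 16.0 8.0 0.0
    endloop
  endfacet
  facet normal 0.0000 0.0000 -1.0000
    outer loop
      vertex 10.5 0.4 0.0
      vertex 5.5 0.4 0.0
      vertex 16.0 8.0 0.0
    endloop
  endfacet
  facet normal 0.0000 0.0000 -1.0000
    outer loop
      vertex 14.5 3.3 0.0
      vertex 10.5 0.4 0.0
      vertex 16.0 8.0 0.0
    endloop
  endfacet
  facet normal 0.8042 0.2567 0.5361
    outer loop
      vertex 16.0 8.0 0.0
      vertex 14.5 12.7 0.0
      vertex 8.0 8.0 12.0
    endloop
  endfacet
  facet normal 0.4955 0.6834 0.5361
    outer loop
      vertex 14.5 12.7 0.0
      vertex 10.5 15.6 0.0
      vertex 8.0 8.0 12.0
    endloop
  endfacet
  facet normal 0.0000 0.8448 0.5351
    outer loop
      vertex 10.5 15.6 0.0
      vertex 5.5 15.6 0.0
      vertex 8.0 8.0 12.0
    endloop
  endfacet
  facet normal -0.4955 0.6834 0.5361
    outer loop
      vertex 5.5 15.6 0.0
      vertex 1.5 12.7 0.0
      vertex 8.0 8.0 12.0
    endloop
  endfacet
  facet normal -0.8042 0.2567 0.5361
    outer loop
      vertex 1.5 12.7 0.0
      vertex 0.0 8.0 0.0
      vertex 8.0 8.0 12.0
    endloop
  endfacet
  facet normal -0.8042 -0.2567 0.5361
    outer loop
      vertex 0.0 8.0 0.0
      vertex 1.5 3.3 0.0
      vertex 8.0 8.0 12.0
    endloop
  endfacet
  facet normal -0.4955 -0.6834 0.5361
    outer loop
      vertex 1.5 3.3 0.0
      vertex 5.5 0.4 0.0
      vertex 8.0 8.0 12.0
    endloop
  endfacet
  facet normal 0.0000 -0.8448 0.5351
    outer loop
      vertex 5.5 0.4 0.0
      vertex 10.5 0.4 0.0
      vertex 8.0 8.0 12.0
    endloop
  endfacet
  facet normal 0.4955 -0.6834 0.5361
    outer loop
      vertex 10.5 0.4 0.0
      vertex 14.5 3.3 0.0
      vertex 8.0 8.0 12.0
    endloop
  endfacet
  facet normal 0.8042 -0.2567 0.5361
    outer loop
      vertex 14.5 3.3 0.0
      vertex 16.0 8.0 0.0
      vertex 8.0 8.0 12.0
    endloop
  endfacet
endsolid part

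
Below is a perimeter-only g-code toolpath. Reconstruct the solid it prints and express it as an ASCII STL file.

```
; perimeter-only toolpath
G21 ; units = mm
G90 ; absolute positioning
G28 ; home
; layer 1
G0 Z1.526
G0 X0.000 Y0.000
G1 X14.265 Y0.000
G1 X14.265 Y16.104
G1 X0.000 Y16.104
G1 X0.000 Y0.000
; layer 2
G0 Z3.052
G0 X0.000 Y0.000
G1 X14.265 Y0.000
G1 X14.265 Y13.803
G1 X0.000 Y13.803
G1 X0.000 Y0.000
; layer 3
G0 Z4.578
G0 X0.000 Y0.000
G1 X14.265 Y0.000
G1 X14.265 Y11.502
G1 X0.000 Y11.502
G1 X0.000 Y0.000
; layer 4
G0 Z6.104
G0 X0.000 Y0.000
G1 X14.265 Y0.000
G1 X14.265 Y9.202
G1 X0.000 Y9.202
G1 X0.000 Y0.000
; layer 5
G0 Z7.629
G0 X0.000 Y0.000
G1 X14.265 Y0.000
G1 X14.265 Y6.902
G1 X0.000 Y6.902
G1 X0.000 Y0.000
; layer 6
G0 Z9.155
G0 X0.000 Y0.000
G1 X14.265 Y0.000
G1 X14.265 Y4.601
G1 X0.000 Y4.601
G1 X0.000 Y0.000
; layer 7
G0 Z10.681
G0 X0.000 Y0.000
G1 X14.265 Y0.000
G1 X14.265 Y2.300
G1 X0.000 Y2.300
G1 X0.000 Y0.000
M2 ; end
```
solid part
  facet normal 0.0000 0.0000 -1.0000
    outer loop
      vertex 14.265 18.404 0.000
      vertex 14.265 0.000 0.000
      vertex 0.000 0.000 0.000
    endloop
  endfacet
  facet normal 0.0000 0.0000 -1.0000
    outer loop
      vertex 0.000 18.404 0.000
      vertex 14.265 18.404 0.000
      vertex 0.000 0.000 0.000
    endloop
  endfacet
  facet normal 0.0000 -1.0000 0.0000
    outer loop
      vertex 0.000 0.000 0.000
      vertex 14.265 0.000 0.000
      vertex 14.265 0.000 12.207
    endloop
  endfacet
  facet normal 0.0000 -1.0000 0.0000
    outer loop
      vertex 0.000 0.000 0.000
      vertex 14.265 0.000 12.207
      vertex 0.000 0.000 12.207
    endloop
  endfacet
  facet normal 0.0000 0.5527 0.8334
    outer loop
      vertex 0.000 0.000 12.207
      vertex 14.265 0.000 12.207
      vertex 14.265 18.404 0.000
    endloop
  endfacet
  facet normal 0.0000 0.5527 0.8334
    outer loop
      vertex 0.000 0.000 12.207
      vertex 14.265 18.404 0.000
      vertex 0.000 18.404 0.000
    endloop
  endfacet
  facet normal -1.0000 0.0000 0.0000
    outer loop
      vertex 0.000 0.000 12.207
      vertex 0.000 18.404 0.000
      vertex 0.000 0.000 0.000
    endloop
  endfacet
  facet normal 1.0000 0.0000 0.0000
    outer loop
      vertex 14.265 0.000 0.000
      vertex 14.265 18.404 0.000
      vertex 14.265 0.000 12.207
    endloop
  endfacet
endsolid part

The G0 Z moves step by Δz≈1.526 mm. The G1 loops shrink linearly with z, so the solid tapers from its base footprint up to z≈12.2. Closing with a flat bottom cap and the tapered top and triangulating gives 8 facets — a wedge (ramp): 14.3 × 18.4 mm base, rising to 12.2 mm along the y=0 edge and sloping linearly to z=0 at y=18.4.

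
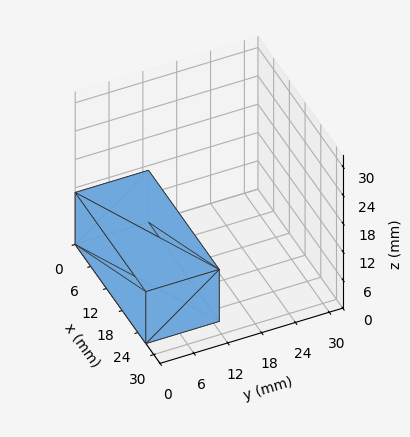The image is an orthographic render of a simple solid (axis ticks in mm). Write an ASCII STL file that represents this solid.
Reading the render: the shape is a rectangular box, roughly 27 × 13 mm footprint and 11 mm tall (dimensions read to the nearest mm from the axis ticks). For the STL, each face is triangulated and given an outward normal.

solid part
  facet normal 0.0000 0.0000 -1.0000
    outer loop
      vertex 27.0 13.0 0.0
      vertex 27.0 0.0 0.0
      vertex 0.0 0.0 0.0
    endloop
  endfacet
  facet normal 0.0000 0.0000 -1.0000
    outer loop
      vertex 0.0 13.0 0.0
      vertex 27.0 13.0 0.0
      vertex 0.0 0.0 0.0
    endloop
  endfacet
  facet normal 0.0000 0.0000 1.0000
    outer loop
      vertex 0.0 0.0 11.0
      vertex 27.0 0.0 11.0
      vertex 27.0 13.0 11.0
    endloop
  endfacet
  facet normal 0.0000 0.0000 1.0000
    outer loop
      vertex 0.0 0.0 11.0
      vertex 27.0 13.0 11.0
      vertex 0.0 13.0 11.0
    endloop
  endfacet
  facet normal 0.0000 -1.0000 0.0000
    outer loop
      vertex 0.0 0.0 0.0
      vertex 27.0 0.0 0.0
      vertex 27.0 0.0 11.0
    endloop
  endfacet
  facet normal 0.0000 -1.0000 0.0000
    outer loop
      vertex 0.0 0.0 0.0
      vertex 27.0 0.0 11.0
      vertex 0.0 0.0 11.0
    endloop
  endfacet
  facet normal 0.0000 1.0000 0.0000
    outer loop
      vertex 27.0 13.0 11.0
      vertex 27.0 13.0 0.0
      vertex 0.0 13.0 0.0
    endloop
  endfacet
  facet normal 0.0000 1.0000 0.0000
    outer loop
      vertex 0.0 13.0 11.0
      vertex 27.0 13.0 11.0
      vertex 0.0 13.0 0.0
    endloop
  endfacet
  facet normal -1.0000 0.0000 0.0000
    outer loop
      vertex 0.0 13.0 11.0
      vertex 0.0 13.0 0.0
      vertex 0.0 0.0 0.0
    endloop
  endfacet
  facet normal -1.0000 0.0000 0.0000
    outer loop
      vertex 0.0 0.0 11.0
      vertex 0.0 13.0 11.0
      vertex 0.0 0.0 0.0
    endloop
  endfacet
  facet normal 1.0000 0.0000 0.0000
    outer loop
      vertex 27.0 0.0 0.0
      vertex 27.0 13.0 0.0
      vertex 27.0 13.0 11.0
    endloop
  endfacet
  facet normal 1.0000 0.0000 0.0000
    outer loop
      vertex 27.0 0.0 0.0
      vertex 27.0 13.0 11.0
      vertex 27.0 0.0 11.0
    endloop
  endfacet
endsolid part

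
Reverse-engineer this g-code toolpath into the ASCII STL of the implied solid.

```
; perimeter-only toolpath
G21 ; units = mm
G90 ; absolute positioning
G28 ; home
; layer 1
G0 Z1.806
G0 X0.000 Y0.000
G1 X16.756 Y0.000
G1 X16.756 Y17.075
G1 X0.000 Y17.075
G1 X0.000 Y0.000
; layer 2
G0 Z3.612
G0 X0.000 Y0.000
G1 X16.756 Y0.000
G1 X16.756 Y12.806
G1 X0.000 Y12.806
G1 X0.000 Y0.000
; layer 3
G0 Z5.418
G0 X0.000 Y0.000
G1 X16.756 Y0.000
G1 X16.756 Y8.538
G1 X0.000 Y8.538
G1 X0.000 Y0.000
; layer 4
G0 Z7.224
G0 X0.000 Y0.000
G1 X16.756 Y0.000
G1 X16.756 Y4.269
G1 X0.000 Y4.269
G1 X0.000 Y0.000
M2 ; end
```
solid part
  facet normal 0.0000 0.0000 -1.0000
    outer loop
      vertex 16.756 21.344 0.000
      vertex 16.756 0.000 0.000
      vertex 0.000 0.000 0.000
    endloop
  endfacet
  facet normal 0.0000 0.0000 -1.0000
    outer loop
      vertex 0.000 21.344 0.000
      vertex 16.756 21.344 0.000
      vertex 0.000 0.000 0.000
    endloop
  endfacet
  facet normal 0.0000 -1.0000 0.0000
    outer loop
      vertex 0.000 0.000 0.000
      vertex 16.756 0.000 0.000
      vertex 16.756 0.000 9.030
    endloop
  endfacet
  facet normal 0.0000 -1.0000 0.0000
    outer loop
      vertex 0.000 0.000 0.000
      vertex 16.756 0.000 9.030
      vertex 0.000 0.000 9.030
    endloop
  endfacet
  facet normal 0.0000 0.3896 0.9210
    outer loop
      vertex 0.000 0.000 9.030
      vertex 16.756 0.000 9.030
      vertex 16.756 21.344 0.000
    endloop
  endfacet
  facet normal 0.0000 0.3896 0.9210
    outer loop
      vertex 0.000 0.000 9.030
      vertex 16.756 21.344 0.000
      vertex 0.000 21.344 0.000
    endloop
  endfacet
  facet normal -1.0000 0.0000 0.0000
    outer loop
      vertex 0.000 0.000 9.030
      vertex 0.000 21.344 0.000
      vertex 0.000 0.000 0.000
    endloop
  endfacet
  facet normal 1.0000 0.0000 0.0000
    outer loop
      vertex 16.756 0.000 0.000
      vertex 16.756 21.344 0.000
      vertex 16.756 0.000 9.030
    endloop
  endfacet
endsolid part

The G0 Z moves step by Δz≈1.806 mm. The G1 loops shrink linearly with z, so the solid tapers from its base footprint up to z≈9.03. Closing with a flat bottom cap and the tapered top and triangulating gives 8 facets — a wedge (ramp): 16.8 × 21.3 mm base, rising to 9.03 mm along the y=0 edge and sloping linearly to z=0 at y=21.3.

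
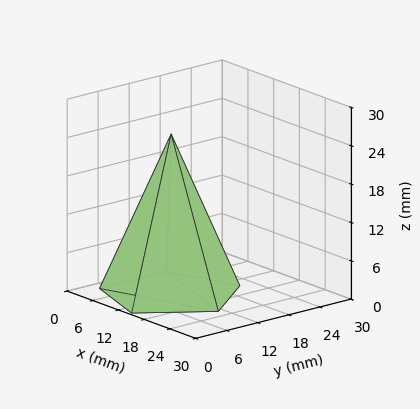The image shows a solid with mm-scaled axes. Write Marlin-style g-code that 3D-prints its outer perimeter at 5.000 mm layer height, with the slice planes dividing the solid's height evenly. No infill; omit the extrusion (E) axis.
Reading the render: the shape is a regular 5-sided pyramid, base circumscribed radius ≈ 11 mm, apex at z ≈ 25 mm (dimensions read to the nearest mm from the axis ticks). For the g-code, the solid's height is divided into equal slices at the stated Δz and each level perimeter traced with G1 moves after a G0 lift.

; perimeter-only toolpath
G21 ; units = mm
G90 ; absolute positioning
G28 ; home
; layer 1
G0 Z5.000
G0 X19.800 Y11.000
G1 X13.719 Y19.370
G1 X3.881 Y16.173
G1 X3.881 Y5.827
G1 X13.719 Y2.630
G1 X19.800 Y11.000
; layer 2
G0 Z10.000
G0 X17.600 Y11.000
G1 X13.039 Y17.277
G1 X5.661 Y14.880
G1 X5.661 Y7.120
G1 X13.039 Y4.723
G1 X17.600 Y11.000
; layer 3
G0 Z15.000
G0 X15.400 Y11.000
G1 X12.360 Y15.185
G1 X7.440 Y13.586
G1 X7.440 Y8.414
G1 X12.360 Y6.815
G1 X15.400 Y11.000
; layer 4
G0 Z20.000
G0 X13.200 Y11.000
G1 X11.680 Y13.092
G1 X9.220 Y12.293
G1 X9.220 Y9.707
G1 X11.680 Y8.908
G1 X13.200 Y11.000
M2 ; end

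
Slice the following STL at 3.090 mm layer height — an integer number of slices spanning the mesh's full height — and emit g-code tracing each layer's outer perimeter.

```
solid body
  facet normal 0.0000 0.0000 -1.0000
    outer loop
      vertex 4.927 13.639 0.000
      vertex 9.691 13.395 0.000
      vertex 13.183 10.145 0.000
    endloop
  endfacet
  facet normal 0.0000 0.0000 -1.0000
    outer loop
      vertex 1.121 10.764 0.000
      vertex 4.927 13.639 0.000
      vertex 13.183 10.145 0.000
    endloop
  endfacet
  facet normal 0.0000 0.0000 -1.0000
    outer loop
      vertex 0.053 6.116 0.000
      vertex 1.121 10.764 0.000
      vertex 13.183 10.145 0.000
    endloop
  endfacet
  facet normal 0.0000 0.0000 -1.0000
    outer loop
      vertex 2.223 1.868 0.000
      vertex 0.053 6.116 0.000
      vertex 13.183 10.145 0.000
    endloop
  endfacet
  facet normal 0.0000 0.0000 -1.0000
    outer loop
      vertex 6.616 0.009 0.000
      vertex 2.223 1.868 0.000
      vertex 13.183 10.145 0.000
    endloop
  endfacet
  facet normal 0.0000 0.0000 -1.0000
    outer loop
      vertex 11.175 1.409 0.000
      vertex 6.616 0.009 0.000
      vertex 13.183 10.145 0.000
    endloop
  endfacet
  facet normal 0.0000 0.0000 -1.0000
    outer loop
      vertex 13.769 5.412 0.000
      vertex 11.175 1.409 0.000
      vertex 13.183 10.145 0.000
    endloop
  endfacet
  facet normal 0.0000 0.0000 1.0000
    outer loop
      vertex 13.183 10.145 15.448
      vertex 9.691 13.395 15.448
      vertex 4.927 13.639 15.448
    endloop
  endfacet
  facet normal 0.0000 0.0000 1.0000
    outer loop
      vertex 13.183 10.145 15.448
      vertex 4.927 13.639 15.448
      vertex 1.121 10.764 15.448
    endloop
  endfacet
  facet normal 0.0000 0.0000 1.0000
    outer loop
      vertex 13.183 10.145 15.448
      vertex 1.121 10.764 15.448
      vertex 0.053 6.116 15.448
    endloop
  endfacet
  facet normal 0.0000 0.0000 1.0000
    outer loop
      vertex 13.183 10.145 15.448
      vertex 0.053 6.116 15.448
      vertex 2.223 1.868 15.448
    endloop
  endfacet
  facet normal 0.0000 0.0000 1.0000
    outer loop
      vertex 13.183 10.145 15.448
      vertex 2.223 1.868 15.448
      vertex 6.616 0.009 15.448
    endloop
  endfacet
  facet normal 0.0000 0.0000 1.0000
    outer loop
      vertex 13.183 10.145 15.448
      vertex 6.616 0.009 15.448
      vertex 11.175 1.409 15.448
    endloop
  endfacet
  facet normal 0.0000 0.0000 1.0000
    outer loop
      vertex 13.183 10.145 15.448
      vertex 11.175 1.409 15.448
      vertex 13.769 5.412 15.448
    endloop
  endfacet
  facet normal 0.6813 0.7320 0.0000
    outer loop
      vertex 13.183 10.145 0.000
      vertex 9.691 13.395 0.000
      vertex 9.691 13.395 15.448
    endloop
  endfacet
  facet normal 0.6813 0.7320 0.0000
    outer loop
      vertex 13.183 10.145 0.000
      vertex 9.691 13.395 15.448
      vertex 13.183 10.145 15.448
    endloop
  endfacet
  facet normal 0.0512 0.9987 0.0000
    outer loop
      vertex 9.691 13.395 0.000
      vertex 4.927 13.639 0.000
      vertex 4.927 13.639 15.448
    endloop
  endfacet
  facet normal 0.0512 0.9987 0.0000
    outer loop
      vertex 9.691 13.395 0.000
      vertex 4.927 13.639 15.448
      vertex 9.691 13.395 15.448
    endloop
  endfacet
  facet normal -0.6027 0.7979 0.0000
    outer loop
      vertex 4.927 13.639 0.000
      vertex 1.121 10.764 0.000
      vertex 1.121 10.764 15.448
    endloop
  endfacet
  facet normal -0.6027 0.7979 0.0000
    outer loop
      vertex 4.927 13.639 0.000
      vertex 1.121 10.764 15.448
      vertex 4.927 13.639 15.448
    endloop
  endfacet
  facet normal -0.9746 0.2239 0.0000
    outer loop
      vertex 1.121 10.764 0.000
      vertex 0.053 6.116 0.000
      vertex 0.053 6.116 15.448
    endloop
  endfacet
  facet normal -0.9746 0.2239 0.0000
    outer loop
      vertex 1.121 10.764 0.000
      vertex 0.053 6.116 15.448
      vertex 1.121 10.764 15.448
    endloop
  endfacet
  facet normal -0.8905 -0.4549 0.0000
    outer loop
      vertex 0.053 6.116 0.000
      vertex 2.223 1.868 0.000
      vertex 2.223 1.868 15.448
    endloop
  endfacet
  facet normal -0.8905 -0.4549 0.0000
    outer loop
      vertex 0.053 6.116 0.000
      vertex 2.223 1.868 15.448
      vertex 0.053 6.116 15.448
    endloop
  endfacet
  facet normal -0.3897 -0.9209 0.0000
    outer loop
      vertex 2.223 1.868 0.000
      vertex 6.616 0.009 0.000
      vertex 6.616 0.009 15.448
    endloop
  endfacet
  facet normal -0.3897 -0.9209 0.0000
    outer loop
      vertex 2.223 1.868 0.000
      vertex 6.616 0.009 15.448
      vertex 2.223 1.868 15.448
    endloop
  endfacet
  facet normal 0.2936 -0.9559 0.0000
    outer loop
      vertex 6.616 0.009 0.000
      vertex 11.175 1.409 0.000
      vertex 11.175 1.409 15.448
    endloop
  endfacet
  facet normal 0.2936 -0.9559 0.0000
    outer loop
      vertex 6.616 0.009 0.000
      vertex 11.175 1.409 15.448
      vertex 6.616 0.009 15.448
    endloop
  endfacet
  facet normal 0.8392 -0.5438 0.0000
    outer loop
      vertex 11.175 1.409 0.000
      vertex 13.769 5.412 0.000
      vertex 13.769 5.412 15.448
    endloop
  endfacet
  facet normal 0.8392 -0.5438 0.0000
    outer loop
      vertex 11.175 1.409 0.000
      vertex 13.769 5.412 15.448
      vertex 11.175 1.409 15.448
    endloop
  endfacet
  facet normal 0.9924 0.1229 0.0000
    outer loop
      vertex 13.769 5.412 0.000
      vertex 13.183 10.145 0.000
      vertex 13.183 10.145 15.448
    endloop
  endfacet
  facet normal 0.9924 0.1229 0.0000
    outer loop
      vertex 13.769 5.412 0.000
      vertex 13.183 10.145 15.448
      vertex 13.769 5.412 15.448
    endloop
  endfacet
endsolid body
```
; perimeter-only toolpath
G21 ; units = mm
G90 ; absolute positioning
G28 ; home
; layer 1
G0 Z3.090
G0 X13.183 Y10.145
G1 X9.691 Y13.395
G1 X4.927 Y13.639
G1 X1.121 Y10.764
G1 X0.053 Y6.116
G1 X2.223 Y1.868
G1 X6.616 Y0.009
G1 X11.175 Y1.409
G1 X13.769 Y5.412
G1 X13.183 Y10.145
; layer 2
G0 Z6.179
G0 X13.183 Y10.145
G1 X9.691 Y13.395
G1 X4.927 Y13.639
G1 X1.121 Y10.764
G1 X0.053 Y6.116
G1 X2.223 Y1.868
G1 X6.616 Y0.009
G1 X11.175 Y1.409
G1 X13.769 Y5.412
G1 X13.183 Y10.145
; layer 3
G0 Z9.269
G0 X13.183 Y10.145
G1 X9.691 Y13.395
G1 X4.927 Y13.639
G1 X1.121 Y10.764
G1 X0.053 Y6.116
G1 X2.223 Y1.868
G1 X6.616 Y0.009
G1 X11.175 Y1.409
G1 X13.769 Y5.412
G1 X13.183 Y10.145
; layer 4
G0 Z12.358
G0 X13.183 Y10.145
G1 X9.691 Y13.395
G1 X4.927 Y13.639
G1 X1.121 Y10.764
G1 X0.053 Y6.116
G1 X2.223 Y1.868
G1 X6.616 Y0.009
G1 X11.175 Y1.409
G1 X13.769 Y5.412
G1 X13.183 Y10.145
; layer 5
G0 Z15.448
G0 X13.183 Y10.145
G1 X9.691 Y13.395
G1 X4.927 Y13.639
G1 X1.121 Y10.764
G1 X0.053 Y6.116
G1 X2.223 Y1.868
G1 X6.616 Y0.009
G1 X11.175 Y1.409
G1 X13.769 Y5.412
G1 X13.183 Y10.145
M2 ; end

The solid is a regular 9-sided prism (a cylinder approximated with 9 flat sides), circumscribed radius ≈ 6.97 mm, height ≈ 15.4 mm. Slicing at Δz = 3.090 mm — 5 equal slices spanning the solid's height, so layer i sits at z = i·h/5 — gives 5 non-empty perimeters. Each is a 9-segment closed polygon; G0 lifts to the layer z and rapids to the start vertex, then G1 traces the edges.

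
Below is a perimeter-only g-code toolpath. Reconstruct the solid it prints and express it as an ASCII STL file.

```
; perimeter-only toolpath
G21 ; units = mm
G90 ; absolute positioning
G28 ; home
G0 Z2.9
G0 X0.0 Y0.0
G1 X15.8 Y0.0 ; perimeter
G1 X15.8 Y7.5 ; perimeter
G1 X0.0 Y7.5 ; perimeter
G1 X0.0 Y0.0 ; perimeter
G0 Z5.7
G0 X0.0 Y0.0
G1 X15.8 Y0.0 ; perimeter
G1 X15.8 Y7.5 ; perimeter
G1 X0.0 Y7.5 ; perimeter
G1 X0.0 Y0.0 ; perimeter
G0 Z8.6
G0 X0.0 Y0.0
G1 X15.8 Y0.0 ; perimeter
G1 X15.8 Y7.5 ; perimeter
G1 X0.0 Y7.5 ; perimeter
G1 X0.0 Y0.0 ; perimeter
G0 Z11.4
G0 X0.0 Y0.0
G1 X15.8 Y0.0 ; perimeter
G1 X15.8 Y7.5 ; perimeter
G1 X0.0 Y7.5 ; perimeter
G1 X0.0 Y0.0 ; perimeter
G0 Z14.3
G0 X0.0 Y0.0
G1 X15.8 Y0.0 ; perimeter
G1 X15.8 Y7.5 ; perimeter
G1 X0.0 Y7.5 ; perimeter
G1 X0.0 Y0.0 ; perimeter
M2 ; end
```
solid part
  facet normal 0.0000 0.0000 -1.0000
    outer loop
      vertex 15.8 7.5 0.0
      vertex 15.8 0.0 0.0
      vertex 0.0 0.0 0.0
    endloop
  endfacet
  facet normal 0.0000 0.0000 -1.0000
    outer loop
      vertex 0.0 7.5 0.0
      vertex 15.8 7.5 0.0
      vertex 0.0 0.0 0.0
    endloop
  endfacet
  facet normal 0.0000 0.0000 1.0000
    outer loop
      vertex 0.0 0.0 14.3
      vertex 15.8 0.0 14.3
      vertex 15.8 7.5 14.3
    endloop
  endfacet
  facet normal 0.0000 0.0000 1.0000
    outer loop
      vertex 0.0 0.0 14.3
      vertex 15.8 7.5 14.3
      vertex 0.0 7.5 14.3
    endloop
  endfacet
  facet normal 0.0000 -1.0000 0.0000
    outer loop
      vertex 0.0 0.0 0.0
      vertex 15.8 0.0 0.0
      vertex 15.8 0.0 14.3
    endloop
  endfacet
  facet normal 0.0000 -1.0000 0.0000
    outer loop
      vertex 0.0 0.0 0.0
      vertex 15.8 0.0 14.3
      vertex 0.0 0.0 14.3
    endloop
  endfacet
  facet normal 0.0000 1.0000 0.0000
    outer loop
      vertex 15.8 7.5 14.3
      vertex 15.8 7.5 0.0
      vertex 0.0 7.5 0.0
    endloop
  endfacet
  facet normal 0.0000 1.0000 0.0000
    outer loop
      vertex 0.0 7.5 14.3
      vertex 15.8 7.5 14.3
      vertex 0.0 7.5 0.0
    endloop
  endfacet
  facet normal -1.0000 0.0000 0.0000
    outer loop
      vertex 0.0 7.5 14.3
      vertex 0.0 7.5 0.0
      vertex 0.0 0.0 0.0
    endloop
  endfacet
  facet normal -1.0000 0.0000 0.0000
    outer loop
      vertex 0.0 0.0 14.3
      vertex 0.0 7.5 14.3
      vertex 0.0 0.0 0.0
    endloop
  endfacet
  facet normal 1.0000 0.0000 0.0000
    outer loop
      vertex 15.8 0.0 0.0
      vertex 15.8 7.5 0.0
      vertex 15.8 7.5 14.3
    endloop
  endfacet
  facet normal 1.0000 0.0000 0.0000
    outer loop
      vertex 15.8 0.0 0.0
      vertex 15.8 7.5 14.3
      vertex 15.8 0.0 14.3
    endloop
  endfacet
endsolid part

The G0 Z moves step by Δz≈2.9 mm. Every layer's G1 loop is the same polygon, so the solid is a straight extrusion of it from z=0 to z≈14.3. Closing with flat bottom and top caps and triangulating gives 12 facets — a rectangular box, roughly 15.8 × 7.5 mm footprint and 14.3 mm tall.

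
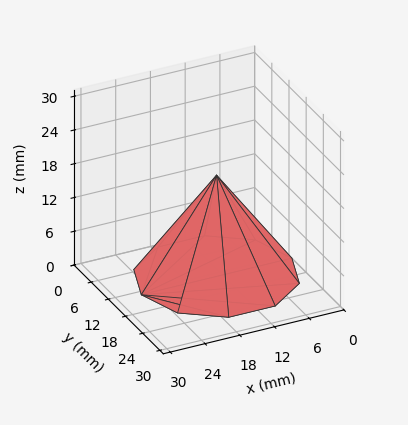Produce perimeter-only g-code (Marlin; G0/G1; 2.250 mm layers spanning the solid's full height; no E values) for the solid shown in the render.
Reading the render: the shape is a regular 10-sided pyramid, base circumscribed radius ≈ 13 mm, apex at z ≈ 18 mm (dimensions read to the nearest mm from the axis ticks). For the g-code, the solid's height is divided into equal slices at the stated Δz and each level perimeter traced with G1 moves after a G0 lift.

; perimeter-only toolpath
G21 ; units = mm
G90 ; absolute positioning
G28 ; home
; layer 1
G0 Z2.250
G0 X24.375 Y13.000
G1 X22.202 Y19.686
G1 X16.515 Y23.819
G1 X9.485 Y23.819
G1 X3.798 Y19.686
G1 X1.625 Y13.000
G1 X3.798 Y6.314
G1 X9.485 Y2.181
G1 X16.515 Y2.181
G1 X22.202 Y6.314
G1 X24.375 Y13.000
; layer 2
G0 Z4.500
G0 X22.750 Y13.000
G1 X20.888 Y18.731
G1 X16.013 Y22.273
G1 X9.987 Y22.273
G1 X5.112 Y18.731
G1 X3.250 Y13.000
G1 X5.112 Y7.269
G1 X9.987 Y3.727
G1 X16.013 Y3.727
G1 X20.888 Y7.269
G1 X22.750 Y13.000
; layer 3
G0 Z6.750
G0 X21.125 Y13.000
G1 X19.573 Y17.776
G1 X15.511 Y20.727
G1 X10.489 Y20.727
G1 X6.427 Y17.776
G1 X4.875 Y13.000
G1 X6.427 Y8.224
G1 X10.489 Y5.272
G1 X15.511 Y5.272
G1 X19.573 Y8.224
G1 X21.125 Y13.000
; layer 4
G0 Z9.000
G0 X19.500 Y13.000
G1 X18.258 Y16.820
G1 X15.008 Y19.182
G1 X10.992 Y19.182
G1 X7.742 Y16.820
G1 X6.500 Y13.000
G1 X7.742 Y9.180
G1 X10.992 Y6.818
G1 X15.008 Y6.818
G1 X18.258 Y9.180
G1 X19.500 Y13.000
; layer 5
G0 Z11.250
G0 X17.875 Y13.000
G1 X16.944 Y15.865
G1 X14.506 Y17.636
G1 X11.494 Y17.636
G1 X9.056 Y15.865
G1 X8.125 Y13.000
G1 X9.056 Y10.135
G1 X11.494 Y8.364
G1 X14.506 Y8.364
G1 X16.944 Y10.135
G1 X17.875 Y13.000
; layer 6
G0 Z13.500
G0 X16.250 Y13.000
G1 X15.629 Y14.910
G1 X14.004 Y16.091
G1 X11.996 Y16.091
G1 X10.371 Y14.910
G1 X9.750 Y13.000
G1 X10.371 Y11.090
G1 X11.996 Y9.909
G1 X14.004 Y9.909
G1 X15.629 Y11.090
G1 X16.250 Y13.000
; layer 7
G0 Z15.750
G0 X14.625 Y13.000
G1 X14.315 Y13.955
G1 X13.502 Y14.546
G1 X12.498 Y14.546
G1 X11.685 Y13.955
G1 X11.375 Y13.000
G1 X11.685 Y12.045
G1 X12.498 Y11.454
G1 X13.502 Y11.454
G1 X14.315 Y12.045
G1 X14.625 Y13.000
M2 ; end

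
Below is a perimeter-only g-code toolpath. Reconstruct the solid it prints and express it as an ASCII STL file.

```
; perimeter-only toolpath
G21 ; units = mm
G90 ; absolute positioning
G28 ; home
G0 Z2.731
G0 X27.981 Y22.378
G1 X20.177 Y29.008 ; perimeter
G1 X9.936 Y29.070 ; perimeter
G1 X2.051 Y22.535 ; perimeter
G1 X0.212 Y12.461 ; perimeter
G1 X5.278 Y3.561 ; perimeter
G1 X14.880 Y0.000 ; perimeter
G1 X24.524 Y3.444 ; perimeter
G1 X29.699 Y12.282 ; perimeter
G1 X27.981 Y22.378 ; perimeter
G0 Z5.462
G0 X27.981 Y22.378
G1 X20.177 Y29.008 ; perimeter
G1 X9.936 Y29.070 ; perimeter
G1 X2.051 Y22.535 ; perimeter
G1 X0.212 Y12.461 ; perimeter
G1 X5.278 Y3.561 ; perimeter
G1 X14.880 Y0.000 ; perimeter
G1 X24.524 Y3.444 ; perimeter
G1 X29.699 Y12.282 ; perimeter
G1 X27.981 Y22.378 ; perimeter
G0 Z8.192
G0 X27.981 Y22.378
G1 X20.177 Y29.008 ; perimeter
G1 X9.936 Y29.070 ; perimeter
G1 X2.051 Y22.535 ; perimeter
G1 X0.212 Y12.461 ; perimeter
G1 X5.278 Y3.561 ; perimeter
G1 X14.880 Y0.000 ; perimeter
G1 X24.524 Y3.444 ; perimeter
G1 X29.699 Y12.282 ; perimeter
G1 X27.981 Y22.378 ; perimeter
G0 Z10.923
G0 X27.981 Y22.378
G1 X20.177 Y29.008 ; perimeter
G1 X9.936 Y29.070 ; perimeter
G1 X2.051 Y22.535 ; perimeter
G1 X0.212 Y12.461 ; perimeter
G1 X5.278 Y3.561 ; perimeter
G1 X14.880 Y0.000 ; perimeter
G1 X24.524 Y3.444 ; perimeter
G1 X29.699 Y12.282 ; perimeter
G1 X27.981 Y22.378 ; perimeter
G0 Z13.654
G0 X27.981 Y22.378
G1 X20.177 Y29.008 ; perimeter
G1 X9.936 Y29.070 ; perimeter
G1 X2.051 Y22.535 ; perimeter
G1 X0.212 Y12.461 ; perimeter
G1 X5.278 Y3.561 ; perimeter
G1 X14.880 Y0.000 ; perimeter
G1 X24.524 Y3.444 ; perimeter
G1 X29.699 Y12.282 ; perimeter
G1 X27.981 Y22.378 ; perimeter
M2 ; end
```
solid part
  facet normal 0.0000 0.0000 -1.0000
    outer loop
      vertex 9.936 29.070 0.000
      vertex 20.177 29.008 0.000
      vertex 27.981 22.378 0.000
    endloop
  endfacet
  facet normal 0.0000 0.0000 -1.0000
    outer loop
      vertex 2.051 22.535 0.000
      vertex 9.936 29.070 0.000
      vertex 27.981 22.378 0.000
    endloop
  endfacet
  facet normal 0.0000 0.0000 -1.0000
    outer loop
      vertex 0.212 12.461 0.000
      vertex 2.051 22.535 0.000
      vertex 27.981 22.378 0.000
    endloop
  endfacet
  facet normal 0.0000 0.0000 -1.0000
    outer loop
      vertex 5.278 3.561 0.000
      vertex 0.212 12.461 0.000
      vertex 27.981 22.378 0.000
    endloop
  endfacet
  facet normal 0.0000 0.0000 -1.0000
    outer loop
      vertex 14.880 0.000 0.000
      vertex 5.278 3.561 0.000
      vertex 27.981 22.378 0.000
    endloop
  endfacet
  facet normal 0.0000 0.0000 -1.0000
    outer loop
      vertex 24.524 3.444 0.000
      vertex 14.880 0.000 0.000
      vertex 27.981 22.378 0.000
    endloop
  endfacet
  facet normal 0.0000 0.0000 -1.0000
    outer loop
      vertex 29.699 12.282 0.000
      vertex 24.524 3.444 0.000
      vertex 27.981 22.378 0.000
    endloop
  endfacet
  facet normal 0.0000 0.0000 1.0000
    outer loop
      vertex 27.981 22.378 13.654
      vertex 20.177 29.008 13.654
      vertex 9.936 29.070 13.654
    endloop
  endfacet
  facet normal 0.0000 0.0000 1.0000
    outer loop
      vertex 27.981 22.378 13.654
      vertex 9.936 29.070 13.654
      vertex 2.051 22.535 13.654
    endloop
  endfacet
  facet normal 0.0000 0.0000 1.0000
    outer loop
      vertex 27.981 22.378 13.654
      vertex 2.051 22.535 13.654
      vertex 0.212 12.461 13.654
    endloop
  endfacet
  facet normal 0.0000 0.0000 1.0000
    outer loop
      vertex 27.981 22.378 13.654
      vertex 0.212 12.461 13.654
      vertex 5.278 3.561 13.654
    endloop
  endfacet
  facet normal 0.0000 0.0000 1.0000
    outer loop
      vertex 27.981 22.378 13.654
      vertex 5.278 3.561 13.654
      vertex 14.880 0.000 13.654
    endloop
  endfacet
  facet normal 0.0000 0.0000 1.0000
    outer loop
      vertex 27.981 22.378 13.654
      vertex 14.880 0.000 13.654
      vertex 24.524 3.444 13.654
    endloop
  endfacet
  facet normal 0.0000 0.0000 1.0000
    outer loop
      vertex 27.981 22.378 13.654
      vertex 24.524 3.444 13.654
      vertex 29.699 12.282 13.654
    endloop
  endfacet
  facet normal 0.6475 0.7621 0.0000
    outer loop
      vertex 27.981 22.378 0.000
      vertex 20.177 29.008 0.000
      vertex 20.177 29.008 13.654
    endloop
  endfacet
  facet normal 0.6475 0.7621 0.0000
    outer loop
      vertex 27.981 22.378 0.000
      vertex 20.177 29.008 13.654
      vertex 27.981 22.378 13.654
    endloop
  endfacet
  facet normal 0.0061 1.0000 0.0000
    outer loop
      vertex 20.177 29.008 0.000
      vertex 9.936 29.070 0.000
      vertex 9.936 29.070 13.654
    endloop
  endfacet
  facet normal 0.0061 1.0000 0.0000
    outer loop
      vertex 20.177 29.008 0.000
      vertex 9.936 29.070 13.654
      vertex 20.177 29.008 13.654
    endloop
  endfacet
  facet normal -0.6381 0.7699 0.0000
    outer loop
      vertex 9.936 29.070 0.000
      vertex 2.051 22.535 0.000
      vertex 2.051 22.535 13.654
    endloop
  endfacet
  facet normal -0.6381 0.7699 0.0000
    outer loop
      vertex 9.936 29.070 0.000
      vertex 2.051 22.535 13.654
      vertex 9.936 29.070 13.654
    endloop
  endfacet
  facet normal -0.9837 0.1796 0.0000
    outer loop
      vertex 2.051 22.535 0.000
      vertex 0.212 12.461 0.000
      vertex 0.212 12.461 13.654
    endloop
  endfacet
  facet normal -0.9837 0.1796 0.0000
    outer loop
      vertex 2.051 22.535 0.000
      vertex 0.212 12.461 13.654
      vertex 2.051 22.535 13.654
    endloop
  endfacet
  facet normal -0.8691 -0.4947 0.0000
    outer loop
      vertex 0.212 12.461 0.000
      vertex 5.278 3.561 0.000
      vertex 5.278 3.561 13.654
    endloop
  endfacet
  facet normal -0.8691 -0.4947 0.0000
    outer loop
      vertex 0.212 12.461 0.000
      vertex 5.278 3.561 13.654
      vertex 0.212 12.461 13.654
    endloop
  endfacet
  facet normal -0.3477 -0.9376 0.0000
    outer loop
      vertex 5.278 3.561 0.000
      vertex 14.880 0.000 0.000
      vertex 14.880 0.000 13.654
    endloop
  endfacet
  facet normal -0.3477 -0.9376 0.0000
    outer loop
      vertex 5.278 3.561 0.000
      vertex 14.880 0.000 13.654
      vertex 5.278 3.561 13.654
    endloop
  endfacet
  facet normal 0.3363 -0.9418 0.0000
    outer loop
      vertex 14.880 0.000 0.000
      vertex 24.524 3.444 0.000
      vertex 24.524 3.444 13.654
    endloop
  endfacet
  facet normal 0.3363 -0.9418 0.0000
    outer loop
      vertex 14.880 0.000 0.000
      vertex 24.524 3.444 13.654
      vertex 14.880 0.000 13.654
    endloop
  endfacet
  facet normal 0.8629 -0.5053 0.0000
    outer loop
      vertex 24.524 3.444 0.000
      vertex 29.699 12.282 0.000
      vertex 29.699 12.282 13.654
    endloop
  endfacet
  facet normal 0.8629 -0.5053 0.0000
    outer loop
      vertex 24.524 3.444 0.000
      vertex 29.699 12.282 13.654
      vertex 24.524 3.444 13.654
    endloop
  endfacet
  facet normal 0.9858 0.1678 0.0000
    outer loop
      vertex 29.699 12.282 0.000
      vertex 27.981 22.378 0.000
      vertex 27.981 22.378 13.654
    endloop
  endfacet
  facet normal 0.9858 0.1678 0.0000
    outer loop
      vertex 29.699 12.282 0.000
      vertex 27.981 22.378 13.654
      vertex 29.699 12.282 13.654
    endloop
  endfacet
endsolid part

The G0 Z moves step by Δz≈2.731 mm. Every layer's G1 loop is the same polygon, so the solid is a straight extrusion of it from z=0 to z≈13.7. Closing with flat bottom and top caps and triangulating gives 32 facets — a regular 9-sided prism (a cylinder approximated with 9 flat sides), circumscribed radius ≈ 15 mm, height ≈ 13.7 mm.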